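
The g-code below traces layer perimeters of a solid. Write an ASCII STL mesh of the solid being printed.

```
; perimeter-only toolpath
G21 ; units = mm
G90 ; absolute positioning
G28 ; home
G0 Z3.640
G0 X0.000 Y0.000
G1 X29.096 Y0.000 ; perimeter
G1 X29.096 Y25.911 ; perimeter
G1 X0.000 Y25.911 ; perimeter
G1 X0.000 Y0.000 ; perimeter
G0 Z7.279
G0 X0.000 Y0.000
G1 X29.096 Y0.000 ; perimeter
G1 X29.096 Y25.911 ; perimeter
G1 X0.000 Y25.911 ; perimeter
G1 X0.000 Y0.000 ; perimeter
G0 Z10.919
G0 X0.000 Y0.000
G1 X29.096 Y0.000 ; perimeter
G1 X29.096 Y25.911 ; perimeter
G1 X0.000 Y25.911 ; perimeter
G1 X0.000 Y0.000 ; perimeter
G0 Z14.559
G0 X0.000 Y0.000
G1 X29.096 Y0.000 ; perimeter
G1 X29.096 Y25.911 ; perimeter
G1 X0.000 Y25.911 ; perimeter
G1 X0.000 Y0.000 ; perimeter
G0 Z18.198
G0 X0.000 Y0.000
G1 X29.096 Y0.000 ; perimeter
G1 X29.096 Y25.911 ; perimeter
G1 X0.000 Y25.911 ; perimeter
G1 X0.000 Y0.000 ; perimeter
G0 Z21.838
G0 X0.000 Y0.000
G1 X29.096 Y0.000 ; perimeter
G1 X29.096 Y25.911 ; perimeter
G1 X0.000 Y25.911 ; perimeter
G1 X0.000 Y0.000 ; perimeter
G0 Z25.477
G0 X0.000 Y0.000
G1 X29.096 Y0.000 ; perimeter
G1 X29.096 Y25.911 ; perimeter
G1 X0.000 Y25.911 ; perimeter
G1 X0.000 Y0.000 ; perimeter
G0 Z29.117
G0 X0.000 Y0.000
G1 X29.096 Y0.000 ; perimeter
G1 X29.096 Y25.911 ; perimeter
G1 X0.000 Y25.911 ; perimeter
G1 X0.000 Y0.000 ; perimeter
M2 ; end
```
solid part
  facet normal 0.0000 0.0000 -1.0000
    outer loop
      vertex 29.096 25.911 0.000
      vertex 29.096 0.000 0.000
      vertex 0.000 0.000 0.000
    endloop
  endfacet
  facet normal 0.0000 0.0000 -1.0000
    outer loop
      vertex 0.000 25.911 0.000
      vertex 29.096 25.911 0.000
      vertex 0.000 0.000 0.000
    endloop
  endfacet
  facet normal 0.0000 0.0000 1.0000
    outer loop
      vertex 0.000 0.000 29.117
      vertex 29.096 0.000 29.117
      vertex 29.096 25.911 29.117
    endloop
  endfacet
  facet normal 0.0000 0.0000 1.0000
    outer loop
      vertex 0.000 0.000 29.117
      vertex 29.096 25.911 29.117
      vertex 0.000 25.911 29.117
    endloop
  endfacet
  facet normal 0.0000 -1.0000 0.0000
    outer loop
      vertex 0.000 0.000 0.000
      vertex 29.096 0.000 0.000
      vertex 29.096 0.000 29.117
    endloop
  endfacet
  facet normal 0.0000 -1.0000 0.0000
    outer loop
      vertex 0.000 0.000 0.000
      vertex 29.096 0.000 29.117
      vertex 0.000 0.000 29.117
    endloop
  endfacet
  facet normal 0.0000 1.0000 0.0000
    outer loop
      vertex 29.096 25.911 29.117
      vertex 29.096 25.911 0.000
      vertex 0.000 25.911 0.000
    endloop
  endfacet
  facet normal 0.0000 1.0000 0.0000
    outer loop
      vertex 0.000 25.911 29.117
      vertex 29.096 25.911 29.117
      vertex 0.000 25.911 0.000
    endloop
  endfacet
  facet normal -1.0000 0.0000 0.0000
    outer loop
      vertex 0.000 25.911 29.117
      vertex 0.000 25.911 0.000
      vertex 0.000 0.000 0.000
    endloop
  endfacet
  facet normal -1.0000 0.0000 0.0000
    outer loop
      vertex 0.000 0.000 29.117
      vertex 0.000 25.911 29.117
      vertex 0.000 0.000 0.000
    endloop
  endfacet
  facet normal 1.0000 0.0000 0.0000
    outer loop
      vertex 29.096 0.000 0.000
      vertex 29.096 25.911 0.000
      vertex 29.096 25.911 29.117
    endloop
  endfacet
  facet normal 1.0000 0.0000 0.0000
    outer loop
      vertex 29.096 0.000 0.000
      vertex 29.096 25.911 29.117
      vertex 29.096 0.000 29.117
    endloop
  endfacet
endsolid part

The G0 Z moves step by Δz≈3.640 mm. Every layer's G1 loop is the same polygon, so the solid is a straight extrusion of it from z=0 to z≈29.1. Closing with flat bottom and top caps and triangulating gives 12 facets — a rectangular box, roughly 29.1 × 25.9 mm footprint and 29.1 mm tall.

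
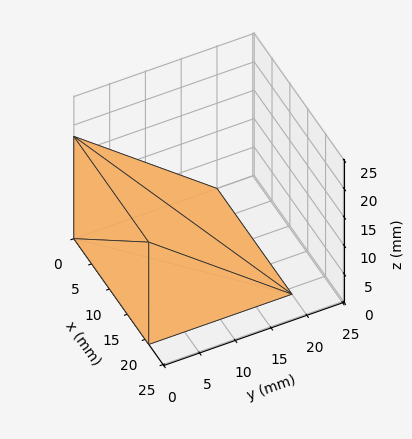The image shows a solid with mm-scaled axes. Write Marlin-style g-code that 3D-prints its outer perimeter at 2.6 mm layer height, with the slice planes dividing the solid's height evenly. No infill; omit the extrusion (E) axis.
Reading the render: the shape is a wedge (ramp): 21 × 20 mm base, rising to 18 mm along the y=0 edge and sloping linearly to z=0 at y=20 (dimensions read to the nearest mm from the axis ticks). For the g-code, the solid's height is divided into equal slices at the stated Δz and each level perimeter traced with G1 moves after a G0 lift.

; perimeter-only toolpath
G21 ; units = mm
G90 ; absolute positioning
G28 ; home
; layer 1
G0 Z2.6
G0 X0.0 Y0.0
G1 X21.0 Y0.0
G1 X21.0 Y17.1
G1 X0.0 Y17.1
G1 X0.0 Y0.0
; layer 2
G0 Z5.1
G0 X0.0 Y0.0
G1 X21.0 Y0.0
G1 X21.0 Y14.3
G1 X0.0 Y14.3
G1 X0.0 Y0.0
; layer 3
G0 Z7.7
G0 X0.0 Y0.0
G1 X21.0 Y0.0
G1 X21.0 Y11.4
G1 X0.0 Y11.4
G1 X0.0 Y0.0
; layer 4
G0 Z10.3
G0 X0.0 Y0.0
G1 X21.0 Y0.0
G1 X21.0 Y8.6
G1 X0.0 Y8.6
G1 X0.0 Y0.0
; layer 5
G0 Z12.9
G0 X0.0 Y0.0
G1 X21.0 Y0.0
G1 X21.0 Y5.7
G1 X0.0 Y5.7
G1 X0.0 Y0.0
; layer 6
G0 Z15.4
G0 X0.0 Y0.0
G1 X21.0 Y0.0
G1 X21.0 Y2.9
G1 X0.0 Y2.9
G1 X0.0 Y0.0
M2 ; end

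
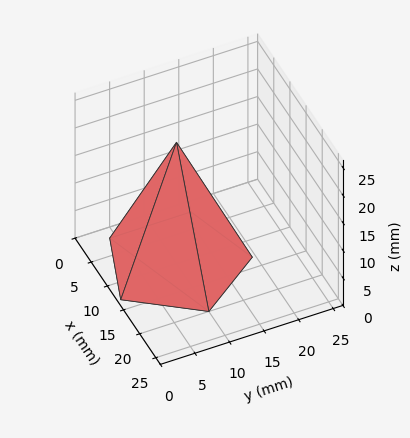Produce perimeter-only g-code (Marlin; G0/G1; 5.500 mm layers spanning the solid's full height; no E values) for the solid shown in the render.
Reading the render: the shape is a regular 5-sided pyramid, base circumscribed radius ≈ 10 mm, apex at z ≈ 22 mm (dimensions read to the nearest mm from the axis ticks). For the g-code, the solid's height is divided into equal slices at the stated Δz and each level perimeter traced with G1 moves after a G0 lift.

; perimeter-only toolpath
G21 ; units = mm
G90 ; absolute positioning
G28 ; home
; layer 1
G0 Z5.500
G0 X17.500 Y10.000
G1 X12.317 Y17.133
G1 X3.933 Y14.409
G1 X3.933 Y5.591
G1 X12.317 Y2.867
G1 X17.500 Y10.000
; layer 2
G0 Z11.000
G0 X15.000 Y10.000
G1 X11.545 Y14.755
G1 X5.955 Y12.939
G1 X5.955 Y7.061
G1 X11.545 Y5.245
G1 X15.000 Y10.000
; layer 3
G0 Z16.500
G0 X12.500 Y10.000
G1 X10.773 Y12.378
G1 X7.978 Y11.470
G1 X7.978 Y8.530
G1 X10.773 Y7.622
G1 X12.500 Y10.000
M2 ; end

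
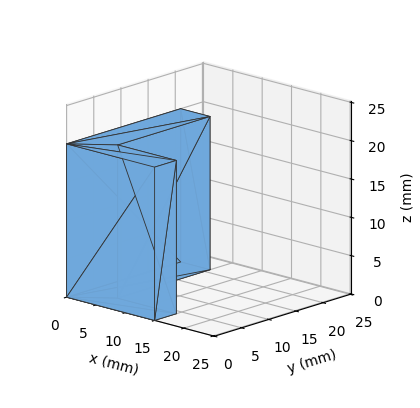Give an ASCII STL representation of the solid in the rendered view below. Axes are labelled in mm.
Reading the render: the shape is an L-shaped prism: outer 15 × 21 mm, arm thicknesses ≈ 4 mm (horizontal) and 5 mm (vertical), extruded 20 mm in z (dimensions read to the nearest mm from the axis ticks). For the STL, each face is triangulated and given an outward normal.

solid part
  facet normal 0.0000 0.0000 -1.0000
    outer loop
      vertex 15.000 4.000 0.000
      vertex 15.000 0.000 0.000
      vertex 0.000 0.000 0.000
    endloop
  endfacet
  facet normal 0.0000 0.0000 -1.0000
    outer loop
      vertex 5.000 4.000 0.000
      vertex 15.000 4.000 0.000
      vertex 0.000 0.000 0.000
    endloop
  endfacet
  facet normal 0.0000 0.0000 -1.0000
    outer loop
      vertex 5.000 21.000 0.000
      vertex 5.000 4.000 0.000
      vertex 0.000 0.000 0.000
    endloop
  endfacet
  facet normal 0.0000 0.0000 -1.0000
    outer loop
      vertex 0.000 21.000 0.000
      vertex 5.000 21.000 0.000
      vertex 0.000 0.000 0.000
    endloop
  endfacet
  facet normal 0.0000 0.0000 1.0000
    outer loop
      vertex 0.000 0.000 20.000
      vertex 15.000 0.000 20.000
      vertex 15.000 4.000 20.000
    endloop
  endfacet
  facet normal 0.0000 0.0000 1.0000
    outer loop
      vertex 0.000 0.000 20.000
      vertex 15.000 4.000 20.000
      vertex 5.000 4.000 20.000
    endloop
  endfacet
  facet normal 0.0000 0.0000 1.0000
    outer loop
      vertex 0.000 0.000 20.000
      vertex 5.000 4.000 20.000
      vertex 5.000 21.000 20.000
    endloop
  endfacet
  facet normal 0.0000 0.0000 1.0000
    outer loop
      vertex 0.000 0.000 20.000
      vertex 5.000 21.000 20.000
      vertex 0.000 21.000 20.000
    endloop
  endfacet
  facet normal 0.0000 -1.0000 0.0000
    outer loop
      vertex 0.000 0.000 0.000
      vertex 15.000 0.000 0.000
      vertex 15.000 0.000 20.000
    endloop
  endfacet
  facet normal 0.0000 -1.0000 0.0000
    outer loop
      vertex 0.000 0.000 0.000
      vertex 15.000 0.000 20.000
      vertex 0.000 0.000 20.000
    endloop
  endfacet
  facet normal 1.0000 0.0000 0.0000
    outer loop
      vertex 15.000 0.000 0.000
      vertex 15.000 4.000 0.000
      vertex 15.000 4.000 20.000
    endloop
  endfacet
  facet normal 1.0000 0.0000 0.0000
    outer loop
      vertex 15.000 0.000 0.000
      vertex 15.000 4.000 20.000
      vertex 15.000 0.000 20.000
    endloop
  endfacet
  facet normal 0.0000 1.0000 0.0000
    outer loop
      vertex 15.000 4.000 0.000
      vertex 5.000 4.000 0.000
      vertex 5.000 4.000 20.000
    endloop
  endfacet
  facet normal 0.0000 1.0000 0.0000
    outer loop
      vertex 15.000 4.000 0.000
      vertex 5.000 4.000 20.000
      vertex 15.000 4.000 20.000
    endloop
  endfacet
  facet normal 1.0000 0.0000 0.0000
    outer loop
      vertex 5.000 4.000 0.000
      vertex 5.000 21.000 0.000
      vertex 5.000 21.000 20.000
    endloop
  endfacet
  facet normal 1.0000 0.0000 0.0000
    outer loop
      vertex 5.000 4.000 0.000
      vertex 5.000 21.000 20.000
      vertex 5.000 4.000 20.000
    endloop
  endfacet
  facet normal 0.0000 1.0000 0.0000
    outer loop
      vertex 5.000 21.000 0.000
      vertex 0.000 21.000 0.000
      vertex 0.000 21.000 20.000
    endloop
  endfacet
  facet normal 0.0000 1.0000 0.0000
    outer loop
      vertex 5.000 21.000 0.000
      vertex 0.000 21.000 20.000
      vertex 5.000 21.000 20.000
    endloop
  endfacet
  facet normal -1.0000 0.0000 0.0000
    outer loop
      vertex 0.000 21.000 0.000
      vertex 0.000 0.000 0.000
      vertex 0.000 0.000 20.000
    endloop
  endfacet
  facet normal -1.0000 0.0000 0.0000
    outer loop
      vertex 0.000 21.000 0.000
      vertex 0.000 0.000 20.000
      vertex 0.000 21.000 20.000
    endloop
  endfacet
endsolid part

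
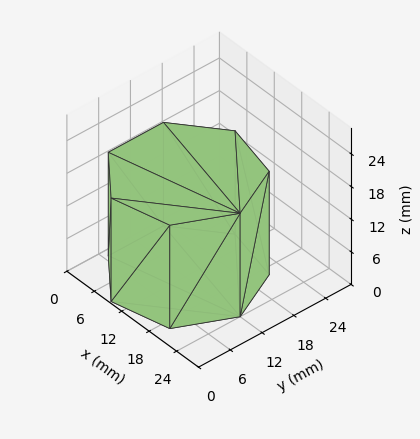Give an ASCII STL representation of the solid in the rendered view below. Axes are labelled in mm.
Reading the render: the shape is a regular 7-sided prism (a cylinder approximated with 7 flat sides), circumscribed radius ≈ 12 mm, height ≈ 19 mm (dimensions read to the nearest mm from the axis ticks). For the STL, each face is triangulated and given an outward normal.

solid part
  facet normal 0.0000 0.0000 -1.0000
    outer loop
      vertex 9.33 23.70 0.00
      vertex 19.48 21.38 0.00
      vertex 24.00 12.00 0.00
    endloop
  endfacet
  facet normal 0.0000 0.0000 -1.0000
    outer loop
      vertex 1.19 17.21 0.00
      vertex 9.33 23.70 0.00
      vertex 24.00 12.00 0.00
    endloop
  endfacet
  facet normal 0.0000 0.0000 -1.0000
    outer loop
      vertex 1.19 6.79 0.00
      vertex 1.19 17.21 0.00
      vertex 24.00 12.00 0.00
    endloop
  endfacet
  facet normal 0.0000 0.0000 -1.0000
    outer loop
      vertex 9.33 0.30 0.00
      vertex 1.19 6.79 0.00
      vertex 24.00 12.00 0.00
    endloop
  endfacet
  facet normal 0.0000 0.0000 -1.0000
    outer loop
      vertex 19.48 2.62 0.00
      vertex 9.33 0.30 0.00
      vertex 24.00 12.00 0.00
    endloop
  endfacet
  facet normal 0.0000 0.0000 1.0000
    outer loop
      vertex 24.00 12.00 19.00
      vertex 19.48 21.38 19.00
      vertex 9.33 23.70 19.00
    endloop
  endfacet
  facet normal 0.0000 0.0000 1.0000
    outer loop
      vertex 24.00 12.00 19.00
      vertex 9.33 23.70 19.00
      vertex 1.19 17.21 19.00
    endloop
  endfacet
  facet normal 0.0000 0.0000 1.0000
    outer loop
      vertex 24.00 12.00 19.00
      vertex 1.19 17.21 19.00
      vertex 1.19 6.79 19.00
    endloop
  endfacet
  facet normal 0.0000 0.0000 1.0000
    outer loop
      vertex 24.00 12.00 19.00
      vertex 1.19 6.79 19.00
      vertex 9.33 0.30 19.00
    endloop
  endfacet
  facet normal 0.0000 0.0000 1.0000
    outer loop
      vertex 24.00 12.00 19.00
      vertex 9.33 0.30 19.00
      vertex 19.48 2.62 19.00
    endloop
  endfacet
  facet normal 0.9009 0.4341 0.0000
    outer loop
      vertex 24.00 12.00 0.00
      vertex 19.48 21.38 0.00
      vertex 19.48 21.38 19.00
    endloop
  endfacet
  facet normal 0.9009 0.4341 0.0000
    outer loop
      vertex 24.00 12.00 0.00
      vertex 19.48 21.38 19.00
      vertex 24.00 12.00 19.00
    endloop
  endfacet
  facet normal 0.2228 0.9749 0.0000
    outer loop
      vertex 19.48 21.38 0.00
      vertex 9.33 23.70 0.00
      vertex 9.33 23.70 19.00
    endloop
  endfacet
  facet normal 0.2228 0.9749 0.0000
    outer loop
      vertex 19.48 21.38 0.00
      vertex 9.33 23.70 19.00
      vertex 19.48 21.38 19.00
    endloop
  endfacet
  facet normal -0.6234 0.7819 0.0000
    outer loop
      vertex 9.33 23.70 0.00
      vertex 1.19 17.21 0.00
      vertex 1.19 17.21 19.00
    endloop
  endfacet
  facet normal -0.6234 0.7819 0.0000
    outer loop
      vertex 9.33 23.70 0.00
      vertex 1.19 17.21 19.00
      vertex 9.33 23.70 19.00
    endloop
  endfacet
  facet normal -1.0000 0.0000 0.0000
    outer loop
      vertex 1.19 17.21 0.00
      vertex 1.19 6.79 0.00
      vertex 1.19 6.79 19.00
    endloop
  endfacet
  facet normal -1.0000 0.0000 0.0000
    outer loop
      vertex 1.19 17.21 0.00
      vertex 1.19 6.79 19.00
      vertex 1.19 17.21 19.00
    endloop
  endfacet
  facet normal -0.6234 -0.7819 0.0000
    outer loop
      vertex 1.19 6.79 0.00
      vertex 9.33 0.30 0.00
      vertex 9.33 0.30 19.00
    endloop
  endfacet
  facet normal -0.6234 -0.7819 0.0000
    outer loop
      vertex 1.19 6.79 0.00
      vertex 9.33 0.30 19.00
      vertex 1.19 6.79 19.00
    endloop
  endfacet
  facet normal 0.2228 -0.9749 0.0000
    outer loop
      vertex 9.33 0.30 0.00
      vertex 19.48 2.62 0.00
      vertex 19.48 2.62 19.00
    endloop
  endfacet
  facet normal 0.2228 -0.9749 0.0000
    outer loop
      vertex 9.33 0.30 0.00
      vertex 19.48 2.62 19.00
      vertex 9.33 0.30 19.00
    endloop
  endfacet
  facet normal 0.9009 -0.4341 0.0000
    outer loop
      vertex 19.48 2.62 0.00
      vertex 24.00 12.00 0.00
      vertex 24.00 12.00 19.00
    endloop
  endfacet
  facet normal 0.9009 -0.4341 0.0000
    outer loop
      vertex 19.48 2.62 0.00
      vertex 24.00 12.00 19.00
      vertex 19.48 2.62 19.00
    endloop
  endfacet
endsolid part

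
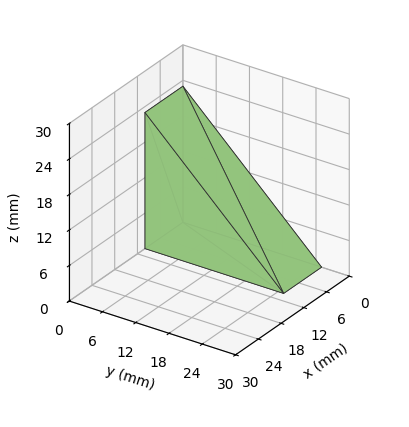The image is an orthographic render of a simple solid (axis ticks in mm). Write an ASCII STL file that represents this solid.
Reading the render: the shape is a wedge (ramp): 10 × 25 mm base, rising to 23 mm along the y=0 edge and sloping linearly to z=0 at y=25 (dimensions read to the nearest mm from the axis ticks). For the STL, each face is triangulated and given an outward normal.

solid part
  facet normal 0.0000 0.0000 -1.0000
    outer loop
      vertex 10.0 25.0 0.0
      vertex 10.0 0.0 0.0
      vertex 0.0 0.0 0.0
    endloop
  endfacet
  facet normal 0.0000 0.0000 -1.0000
    outer loop
      vertex 0.0 25.0 0.0
      vertex 10.0 25.0 0.0
      vertex 0.0 0.0 0.0
    endloop
  endfacet
  facet normal 0.0000 -1.0000 0.0000
    outer loop
      vertex 0.0 0.0 0.0
      vertex 10.0 0.0 0.0
      vertex 10.0 0.0 23.0
    endloop
  endfacet
  facet normal 0.0000 -1.0000 0.0000
    outer loop
      vertex 0.0 0.0 0.0
      vertex 10.0 0.0 23.0
      vertex 0.0 0.0 23.0
    endloop
  endfacet
  facet normal 0.0000 0.6771 0.7359
    outer loop
      vertex 0.0 0.0 23.0
      vertex 10.0 0.0 23.0
      vertex 10.0 25.0 0.0
    endloop
  endfacet
  facet normal 0.0000 0.6771 0.7359
    outer loop
      vertex 0.0 0.0 23.0
      vertex 10.0 25.0 0.0
      vertex 0.0 25.0 0.0
    endloop
  endfacet
  facet normal -1.0000 0.0000 0.0000
    outer loop
      vertex 0.0 0.0 23.0
      vertex 0.0 25.0 0.0
      vertex 0.0 0.0 0.0
    endloop
  endfacet
  facet normal 1.0000 0.0000 0.0000
    outer loop
      vertex 10.0 0.0 0.0
      vertex 10.0 25.0 0.0
      vertex 10.0 0.0 23.0
    endloop
  endfacet
endsolid part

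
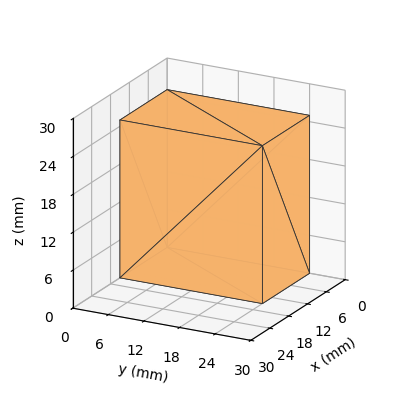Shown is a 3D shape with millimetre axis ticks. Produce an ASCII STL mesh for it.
Reading the render: the shape is a rectangular box, roughly 15 × 24 mm footprint and 25 mm tall (dimensions read to the nearest mm from the axis ticks). For the STL, each face is triangulated and given an outward normal.

solid part
  facet normal 0.0000 0.0000 -1.0000
    outer loop
      vertex 15.00 24.00 0.00
      vertex 15.00 0.00 0.00
      vertex 0.00 0.00 0.00
    endloop
  endfacet
  facet normal 0.0000 0.0000 -1.0000
    outer loop
      vertex 0.00 24.00 0.00
      vertex 15.00 24.00 0.00
      vertex 0.00 0.00 0.00
    endloop
  endfacet
  facet normal 0.0000 0.0000 1.0000
    outer loop
      vertex 0.00 0.00 25.00
      vertex 15.00 0.00 25.00
      vertex 15.00 24.00 25.00
    endloop
  endfacet
  facet normal 0.0000 0.0000 1.0000
    outer loop
      vertex 0.00 0.00 25.00
      vertex 15.00 24.00 25.00
      vertex 0.00 24.00 25.00
    endloop
  endfacet
  facet normal 0.0000 -1.0000 0.0000
    outer loop
      vertex 0.00 0.00 0.00
      vertex 15.00 0.00 0.00
      vertex 15.00 0.00 25.00
    endloop
  endfacet
  facet normal 0.0000 -1.0000 0.0000
    outer loop
      vertex 0.00 0.00 0.00
      vertex 15.00 0.00 25.00
      vertex 0.00 0.00 25.00
    endloop
  endfacet
  facet normal 0.0000 1.0000 0.0000
    outer loop
      vertex 15.00 24.00 25.00
      vertex 15.00 24.00 0.00
      vertex 0.00 24.00 0.00
    endloop
  endfacet
  facet normal 0.0000 1.0000 0.0000
    outer loop
      vertex 0.00 24.00 25.00
      vertex 15.00 24.00 25.00
      vertex 0.00 24.00 0.00
    endloop
  endfacet
  facet normal -1.0000 0.0000 0.0000
    outer loop
      vertex 0.00 24.00 25.00
      vertex 0.00 24.00 0.00
      vertex 0.00 0.00 0.00
    endloop
  endfacet
  facet normal -1.0000 0.0000 0.0000
    outer loop
      vertex 0.00 0.00 25.00
      vertex 0.00 24.00 25.00
      vertex 0.00 0.00 0.00
    endloop
  endfacet
  facet normal 1.0000 0.0000 0.0000
    outer loop
      vertex 15.00 0.00 0.00
      vertex 15.00 24.00 0.00
      vertex 15.00 24.00 25.00
    endloop
  endfacet
  facet normal 1.0000 0.0000 0.0000
    outer loop
      vertex 15.00 0.00 0.00
      vertex 15.00 24.00 25.00
      vertex 15.00 0.00 25.00
    endloop
  endfacet
endsolid part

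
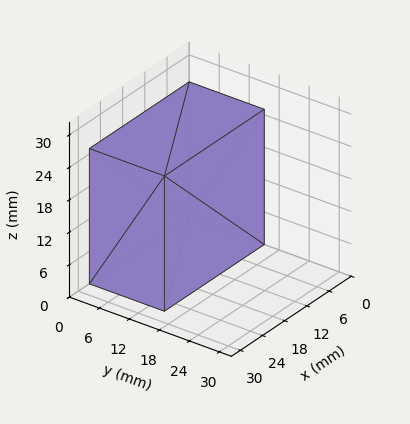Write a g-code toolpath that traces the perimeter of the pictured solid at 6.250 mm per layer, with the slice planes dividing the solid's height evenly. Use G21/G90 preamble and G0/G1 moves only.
Reading the render: the shape is a rectangular box, roughly 27 × 15 mm footprint and 25 mm tall (dimensions read to the nearest mm from the axis ticks). For the g-code, the solid's height is divided into equal slices at the stated Δz and each level perimeter traced with G1 moves after a G0 lift.

; perimeter-only toolpath
G21 ; units = mm
G90 ; absolute positioning
G28 ; home
; layer 1
G0 Z6.250
G0 X0.000 Y0.000
G1 X27.000 Y0.000
G1 X27.000 Y15.000
G1 X0.000 Y15.000
G1 X0.000 Y0.000
; layer 2
G0 Z12.500
G0 X0.000 Y0.000
G1 X27.000 Y0.000
G1 X27.000 Y15.000
G1 X0.000 Y15.000
G1 X0.000 Y0.000
; layer 3
G0 Z18.750
G0 X0.000 Y0.000
G1 X27.000 Y0.000
G1 X27.000 Y15.000
G1 X0.000 Y15.000
G1 X0.000 Y0.000
; layer 4
G0 Z25.000
G0 X0.000 Y0.000
G1 X27.000 Y0.000
G1 X27.000 Y15.000
G1 X0.000 Y15.000
G1 X0.000 Y0.000
M2 ; end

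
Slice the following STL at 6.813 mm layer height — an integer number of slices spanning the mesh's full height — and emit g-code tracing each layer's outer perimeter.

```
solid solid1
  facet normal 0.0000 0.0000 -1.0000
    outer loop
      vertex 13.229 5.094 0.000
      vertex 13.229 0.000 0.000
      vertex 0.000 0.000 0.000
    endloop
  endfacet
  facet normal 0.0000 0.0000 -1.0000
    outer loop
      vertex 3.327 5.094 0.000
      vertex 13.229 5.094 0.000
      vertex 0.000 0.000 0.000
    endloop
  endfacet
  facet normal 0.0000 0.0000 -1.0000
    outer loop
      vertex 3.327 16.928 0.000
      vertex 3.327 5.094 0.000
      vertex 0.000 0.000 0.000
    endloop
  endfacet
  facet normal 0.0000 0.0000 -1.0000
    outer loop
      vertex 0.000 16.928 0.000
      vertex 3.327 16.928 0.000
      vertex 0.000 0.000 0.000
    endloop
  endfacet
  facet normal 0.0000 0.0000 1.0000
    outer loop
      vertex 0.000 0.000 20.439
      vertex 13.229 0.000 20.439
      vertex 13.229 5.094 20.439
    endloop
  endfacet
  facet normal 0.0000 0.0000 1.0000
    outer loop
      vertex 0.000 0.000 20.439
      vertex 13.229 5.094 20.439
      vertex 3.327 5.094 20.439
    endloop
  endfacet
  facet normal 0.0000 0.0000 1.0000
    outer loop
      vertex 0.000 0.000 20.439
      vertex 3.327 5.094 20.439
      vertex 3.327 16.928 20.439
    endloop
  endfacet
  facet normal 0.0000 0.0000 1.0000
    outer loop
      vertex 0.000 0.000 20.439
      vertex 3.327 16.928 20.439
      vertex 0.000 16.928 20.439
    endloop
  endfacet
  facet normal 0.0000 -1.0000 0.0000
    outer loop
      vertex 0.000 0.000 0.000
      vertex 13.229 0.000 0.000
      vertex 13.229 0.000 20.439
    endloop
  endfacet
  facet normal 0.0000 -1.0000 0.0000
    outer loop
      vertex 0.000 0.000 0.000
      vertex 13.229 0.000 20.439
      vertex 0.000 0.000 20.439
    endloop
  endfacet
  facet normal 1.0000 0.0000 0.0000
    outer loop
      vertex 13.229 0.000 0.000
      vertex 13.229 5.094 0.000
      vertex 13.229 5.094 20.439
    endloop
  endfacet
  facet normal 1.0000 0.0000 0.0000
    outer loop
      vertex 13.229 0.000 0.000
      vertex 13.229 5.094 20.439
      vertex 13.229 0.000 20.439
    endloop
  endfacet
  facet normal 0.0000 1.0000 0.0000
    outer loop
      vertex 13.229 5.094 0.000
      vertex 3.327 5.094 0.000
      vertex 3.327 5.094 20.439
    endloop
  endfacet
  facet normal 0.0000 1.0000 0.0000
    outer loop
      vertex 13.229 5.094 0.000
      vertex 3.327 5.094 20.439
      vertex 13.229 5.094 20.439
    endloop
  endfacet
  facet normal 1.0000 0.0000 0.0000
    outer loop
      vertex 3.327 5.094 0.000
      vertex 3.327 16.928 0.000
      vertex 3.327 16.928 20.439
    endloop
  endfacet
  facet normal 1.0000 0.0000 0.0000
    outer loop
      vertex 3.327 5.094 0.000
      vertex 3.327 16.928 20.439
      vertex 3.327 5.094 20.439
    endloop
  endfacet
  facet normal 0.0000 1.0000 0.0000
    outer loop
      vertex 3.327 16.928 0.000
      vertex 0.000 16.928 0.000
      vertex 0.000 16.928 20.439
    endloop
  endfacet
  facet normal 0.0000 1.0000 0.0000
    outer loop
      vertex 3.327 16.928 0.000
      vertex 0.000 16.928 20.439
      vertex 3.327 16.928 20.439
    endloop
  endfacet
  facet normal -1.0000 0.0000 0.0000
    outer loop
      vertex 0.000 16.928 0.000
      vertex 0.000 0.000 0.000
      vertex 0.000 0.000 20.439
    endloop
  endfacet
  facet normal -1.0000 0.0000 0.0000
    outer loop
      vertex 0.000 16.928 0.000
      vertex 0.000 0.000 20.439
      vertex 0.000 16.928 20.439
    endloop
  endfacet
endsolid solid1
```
; perimeter-only toolpath
G21 ; units = mm
G90 ; absolute positioning
G28 ; home
; layer 1
G0 Z6.813
G0 X0.000 Y0.000
G1 X13.229 Y0.000
G1 X13.229 Y5.094
G1 X3.327 Y5.094
G1 X3.327 Y16.928
G1 X0.000 Y16.928
G1 X0.000 Y0.000
; layer 2
G0 Z13.626
G0 X0.000 Y0.000
G1 X13.229 Y0.000
G1 X13.229 Y5.094
G1 X3.327 Y5.094
G1 X3.327 Y16.928
G1 X0.000 Y16.928
G1 X0.000 Y0.000
; layer 3
G0 Z20.439
G0 X0.000 Y0.000
G1 X13.229 Y0.000
G1 X13.229 Y5.094
G1 X3.327 Y5.094
G1 X3.327 Y16.928
G1 X0.000 Y16.928
G1 X0.000 Y0.000
M2 ; end

The solid is an L-shaped prism: outer 13.2 × 16.9 mm, arm thicknesses ≈ 5.09 mm (horizontal) and 3.33 mm (vertical), extruded 20.4 mm in z. Slicing at Δz = 6.813 mm — 3 equal slices spanning the solid's height, so layer i sits at z = i·h/3 — gives 3 non-empty perimeters. Each is a 6-segment closed polygon; G0 lifts to the layer z and rapids to the start vertex, then G1 traces the edges.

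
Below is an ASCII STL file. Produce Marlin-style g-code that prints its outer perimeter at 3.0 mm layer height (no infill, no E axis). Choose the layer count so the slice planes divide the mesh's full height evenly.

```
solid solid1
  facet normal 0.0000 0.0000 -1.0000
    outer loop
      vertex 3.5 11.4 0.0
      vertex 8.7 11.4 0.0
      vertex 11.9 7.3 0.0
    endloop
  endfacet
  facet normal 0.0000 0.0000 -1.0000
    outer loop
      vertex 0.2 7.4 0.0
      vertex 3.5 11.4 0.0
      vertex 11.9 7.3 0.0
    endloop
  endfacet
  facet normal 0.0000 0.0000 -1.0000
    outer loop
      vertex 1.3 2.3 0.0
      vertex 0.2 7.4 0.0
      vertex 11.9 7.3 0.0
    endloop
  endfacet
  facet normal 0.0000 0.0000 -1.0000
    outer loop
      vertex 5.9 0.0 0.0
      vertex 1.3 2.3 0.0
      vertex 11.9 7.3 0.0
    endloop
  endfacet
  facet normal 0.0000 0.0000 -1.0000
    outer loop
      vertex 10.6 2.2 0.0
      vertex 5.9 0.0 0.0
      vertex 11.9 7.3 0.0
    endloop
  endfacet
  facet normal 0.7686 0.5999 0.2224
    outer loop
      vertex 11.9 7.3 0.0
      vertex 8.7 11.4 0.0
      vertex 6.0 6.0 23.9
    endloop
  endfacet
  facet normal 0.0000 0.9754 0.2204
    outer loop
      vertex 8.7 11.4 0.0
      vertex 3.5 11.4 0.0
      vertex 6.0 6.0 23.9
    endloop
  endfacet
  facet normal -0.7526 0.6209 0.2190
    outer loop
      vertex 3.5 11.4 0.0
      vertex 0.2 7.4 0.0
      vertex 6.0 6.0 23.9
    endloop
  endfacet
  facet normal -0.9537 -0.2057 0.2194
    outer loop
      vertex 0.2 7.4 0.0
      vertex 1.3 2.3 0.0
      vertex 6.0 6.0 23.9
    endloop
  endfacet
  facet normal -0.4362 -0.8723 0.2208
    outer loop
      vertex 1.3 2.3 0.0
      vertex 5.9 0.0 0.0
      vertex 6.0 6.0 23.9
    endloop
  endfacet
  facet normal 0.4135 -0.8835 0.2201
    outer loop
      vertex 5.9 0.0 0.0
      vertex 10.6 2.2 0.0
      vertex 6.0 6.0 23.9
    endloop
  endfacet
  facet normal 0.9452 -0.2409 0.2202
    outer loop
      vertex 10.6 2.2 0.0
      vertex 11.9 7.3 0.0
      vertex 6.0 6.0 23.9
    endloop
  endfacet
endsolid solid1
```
; perimeter-only toolpath
G21 ; units = mm
G90 ; absolute positioning
G28 ; home
; layer 1
G0 Z3.0
G0 X11.2 Y7.1
G1 X8.4 Y10.7
G1 X3.8 Y10.7
G1 X0.9 Y7.2
G1 X1.9 Y2.8
G1 X5.9 Y0.8
G1 X10.0 Y2.7
G1 X11.2 Y7.1
; layer 2
G0 Z6.0
G0 X10.4 Y7.0
G1 X8.0 Y10.1
G1 X4.1 Y10.1
G1 X1.6 Y7.1
G1 X2.5 Y3.2
G1 X5.9 Y1.5
G1 X9.4 Y3.2
G1 X10.4 Y7.0
; layer 3
G0 Z9.0
G0 X9.7 Y6.8
G1 X7.7 Y9.4
G1 X4.4 Y9.4
G1 X2.4 Y6.9
G1 X3.1 Y3.7
G1 X5.9 Y2.2
G1 X8.9 Y3.6
G1 X9.7 Y6.8
; layer 4
G0 Z11.9
G0 X8.9 Y6.7
G1 X7.3 Y8.7
G1 X4.8 Y8.7
G1 X3.1 Y6.7
G1 X3.6 Y4.2
G1 X6.0 Y3.0
G1 X8.3 Y4.1
G1 X8.9 Y6.7
; layer 5
G0 Z14.9
G0 X8.2 Y6.5
G1 X7.0 Y8.0
G1 X5.1 Y8.0
G1 X3.8 Y6.5
G1 X4.2 Y4.6
G1 X6.0 Y3.8
G1 X7.7 Y4.6
G1 X8.2 Y6.5
; layer 6
G0 Z17.9
G0 X7.5 Y6.3
G1 X6.7 Y7.4
G1 X5.4 Y7.4
G1 X4.5 Y6.3
G1 X4.8 Y5.1
G1 X6.0 Y4.5
G1 X7.2 Y5.0
G1 X7.5 Y6.3
; layer 7
G0 Z20.9
G0 X6.7 Y6.2
G1 X6.3 Y6.7
G1 X5.7 Y6.7
G1 X5.3 Y6.2
G1 X5.4 Y5.5
G1 X6.0 Y5.2
G1 X6.6 Y5.5
G1 X6.7 Y6.2
M2 ; end

The solid is a regular 7-sided pyramid, base circumscribed radius ≈ 6 mm, apex at z ≈ 23.9 mm. Slicing at Δz = 3.0 mm — 8 equal slices spanning the solid's height, so layer i sits at z = i·h/8 — gives 7 non-empty perimeters. Each is a 7-segment closed polygon; G0 lifts to the layer z and rapids to the start vertex, then G1 traces the edges. The cross-section shrinks linearly with z (the slice at the apex is degenerate and omitted).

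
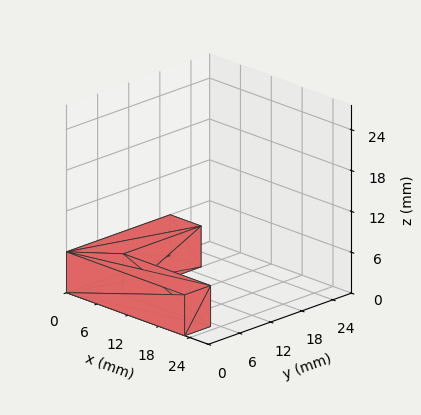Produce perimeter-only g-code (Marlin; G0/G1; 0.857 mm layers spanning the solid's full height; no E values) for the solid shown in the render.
Reading the render: the shape is an L-shaped prism: outer 23 × 20 mm, arm thicknesses ≈ 5 mm (horizontal) and 6 mm (vertical), extruded 6 mm in z (dimensions read to the nearest mm from the axis ticks). For the g-code, the solid's height is divided into equal slices at the stated Δz and each level perimeter traced with G1 moves after a G0 lift.

; perimeter-only toolpath
G21 ; units = mm
G90 ; absolute positioning
G28 ; home
; layer 1
G0 Z0.857
G0 X0.000 Y0.000
G1 X23.000 Y0.000
G1 X23.000 Y5.000
G1 X6.000 Y5.000
G1 X6.000 Y20.000
G1 X0.000 Y20.000
G1 X0.000 Y0.000
; layer 2
G0 Z1.714
G0 X0.000 Y0.000
G1 X23.000 Y0.000
G1 X23.000 Y5.000
G1 X6.000 Y5.000
G1 X6.000 Y20.000
G1 X0.000 Y20.000
G1 X0.000 Y0.000
; layer 3
G0 Z2.571
G0 X0.000 Y0.000
G1 X23.000 Y0.000
G1 X23.000 Y5.000
G1 X6.000 Y5.000
G1 X6.000 Y20.000
G1 X0.000 Y20.000
G1 X0.000 Y0.000
; layer 4
G0 Z3.429
G0 X0.000 Y0.000
G1 X23.000 Y0.000
G1 X23.000 Y5.000
G1 X6.000 Y5.000
G1 X6.000 Y20.000
G1 X0.000 Y20.000
G1 X0.000 Y0.000
; layer 5
G0 Z4.286
G0 X0.000 Y0.000
G1 X23.000 Y0.000
G1 X23.000 Y5.000
G1 X6.000 Y5.000
G1 X6.000 Y20.000
G1 X0.000 Y20.000
G1 X0.000 Y0.000
; layer 6
G0 Z5.143
G0 X0.000 Y0.000
G1 X23.000 Y0.000
G1 X23.000 Y5.000
G1 X6.000 Y5.000
G1 X6.000 Y20.000
G1 X0.000 Y20.000
G1 X0.000 Y0.000
; layer 7
G0 Z6.000
G0 X0.000 Y0.000
G1 X23.000 Y0.000
G1 X23.000 Y5.000
G1 X6.000 Y5.000
G1 X6.000 Y20.000
G1 X0.000 Y20.000
G1 X0.000 Y0.000
M2 ; end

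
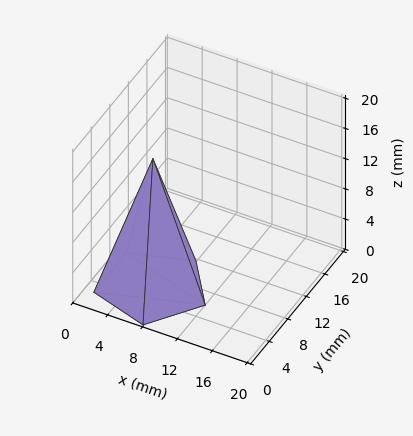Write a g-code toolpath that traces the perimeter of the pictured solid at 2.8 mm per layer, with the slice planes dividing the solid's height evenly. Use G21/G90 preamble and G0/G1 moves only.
Reading the render: the shape is a regular 5-sided pyramid, base circumscribed radius ≈ 6 mm, apex at z ≈ 17 mm (dimensions read to the nearest mm from the axis ticks). For the g-code, the solid's height is divided into equal slices at the stated Δz and each level perimeter traced with G1 moves after a G0 lift.

; perimeter-only toolpath
G21 ; units = mm
G90 ; absolute positioning
G28 ; home
; layer 1
G0 Z2.8
G0 X11.0 Y6.0
G1 X7.6 Y10.7
G1 X1.9 Y8.9
G1 X1.9 Y3.1
G1 X7.6 Y1.3
G1 X11.0 Y6.0
; layer 2
G0 Z5.7
G0 X10.0 Y6.0
G1 X7.3 Y9.8
G1 X2.7 Y8.3
G1 X2.7 Y3.7
G1 X7.3 Y2.2
G1 X10.0 Y6.0
; layer 3
G0 Z8.5
G0 X9.0 Y6.0
G1 X7.0 Y8.8
G1 X3.5 Y7.8
G1 X3.5 Y4.2
G1 X7.0 Y3.1
G1 X9.0 Y6.0
; layer 4
G0 Z11.3
G0 X8.0 Y6.0
G1 X6.6 Y7.9
G1 X4.4 Y7.2
G1 X4.4 Y4.8
G1 X6.6 Y4.1
G1 X8.0 Y6.0
; layer 5
G0 Z14.2
G0 X7.0 Y6.0
G1 X6.3 Y6.9
G1 X5.2 Y6.6
G1 X5.2 Y5.4
G1 X6.3 Y5.0
G1 X7.0 Y6.0
M2 ; end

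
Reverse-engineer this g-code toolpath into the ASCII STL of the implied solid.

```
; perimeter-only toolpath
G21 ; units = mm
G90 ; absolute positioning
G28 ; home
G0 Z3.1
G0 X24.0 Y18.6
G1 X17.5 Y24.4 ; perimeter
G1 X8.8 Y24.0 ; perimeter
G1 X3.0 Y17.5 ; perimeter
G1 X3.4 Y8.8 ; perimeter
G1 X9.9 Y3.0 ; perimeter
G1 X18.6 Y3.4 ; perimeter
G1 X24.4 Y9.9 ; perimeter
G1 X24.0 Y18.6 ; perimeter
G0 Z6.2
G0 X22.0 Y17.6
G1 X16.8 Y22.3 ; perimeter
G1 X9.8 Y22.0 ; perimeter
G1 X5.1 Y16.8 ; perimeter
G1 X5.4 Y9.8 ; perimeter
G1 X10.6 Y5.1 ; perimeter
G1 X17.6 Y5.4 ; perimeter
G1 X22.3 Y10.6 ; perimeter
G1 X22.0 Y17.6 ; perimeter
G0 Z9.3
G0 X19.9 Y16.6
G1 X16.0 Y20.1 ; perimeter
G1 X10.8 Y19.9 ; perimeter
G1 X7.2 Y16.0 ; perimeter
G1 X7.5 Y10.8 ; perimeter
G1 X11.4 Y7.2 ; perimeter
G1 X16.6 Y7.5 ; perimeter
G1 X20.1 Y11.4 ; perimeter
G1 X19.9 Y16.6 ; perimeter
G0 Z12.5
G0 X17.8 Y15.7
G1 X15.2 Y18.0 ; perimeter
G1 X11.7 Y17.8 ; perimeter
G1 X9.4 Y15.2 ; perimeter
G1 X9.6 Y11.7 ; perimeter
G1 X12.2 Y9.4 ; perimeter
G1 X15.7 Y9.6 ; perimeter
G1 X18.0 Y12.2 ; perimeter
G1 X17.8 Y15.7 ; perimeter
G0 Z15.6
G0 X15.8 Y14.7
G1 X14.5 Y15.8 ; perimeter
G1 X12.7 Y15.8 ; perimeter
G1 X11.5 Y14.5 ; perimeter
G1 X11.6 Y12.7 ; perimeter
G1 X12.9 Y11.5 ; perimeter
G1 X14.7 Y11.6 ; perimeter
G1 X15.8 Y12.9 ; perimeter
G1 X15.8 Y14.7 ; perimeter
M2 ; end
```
solid part
  facet normal 0.0000 0.0000 -1.0000
    outer loop
      vertex 7.8 26.1 0.0
      vertex 18.3 26.6 0.0
      vertex 26.1 19.6 0.0
    endloop
  endfacet
  facet normal 0.0000 0.0000 -1.0000
    outer loop
      vertex 0.8 18.3 0.0
      vertex 7.8 26.1 0.0
      vertex 26.1 19.6 0.0
    endloop
  endfacet
  facet normal 0.0000 0.0000 -1.0000
    outer loop
      vertex 1.3 7.8 0.0
      vertex 0.8 18.3 0.0
      vertex 26.1 19.6 0.0
    endloop
  endfacet
  facet normal 0.0000 0.0000 -1.0000
    outer loop
      vertex 9.1 0.8 0.0
      vertex 1.3 7.8 0.0
      vertex 26.1 19.6 0.0
    endloop
  endfacet
  facet normal 0.0000 0.0000 -1.0000
    outer loop
      vertex 19.6 1.3 0.0
      vertex 9.1 0.8 0.0
      vertex 26.1 19.6 0.0
    endloop
  endfacet
  facet normal 0.0000 0.0000 -1.0000
    outer loop
      vertex 26.6 9.1 0.0
      vertex 19.6 1.3 0.0
      vertex 26.1 19.6 0.0
    endloop
  endfacet
  facet normal 0.5529 0.6161 0.5610
    outer loop
      vertex 26.1 19.6 0.0
      vertex 18.3 26.6 0.0
      vertex 13.7 13.7 18.7
    endloop
  endfacet
  facet normal -0.0394 0.8270 0.5608
    outer loop
      vertex 18.3 26.6 0.0
      vertex 7.8 26.1 0.0
      vertex 13.7 13.7 18.7
    endloop
  endfacet
  facet normal -0.6161 0.5529 0.5610
    outer loop
      vertex 7.8 26.1 0.0
      vertex 0.8 18.3 0.0
      vertex 13.7 13.7 18.7
    endloop
  endfacet
  facet normal -0.8270 -0.0394 0.5608
    outer loop
      vertex 0.8 18.3 0.0
      vertex 1.3 7.8 0.0
      vertex 13.7 13.7 18.7
    endloop
  endfacet
  facet normal -0.5529 -0.6161 0.5610
    outer loop
      vertex 1.3 7.8 0.0
      vertex 9.1 0.8 0.0
      vertex 13.7 13.7 18.7
    endloop
  endfacet
  facet normal 0.0394 -0.8270 0.5608
    outer loop
      vertex 9.1 0.8 0.0
      vertex 19.6 1.3 0.0
      vertex 13.7 13.7 18.7
    endloop
  endfacet
  facet normal 0.6161 -0.5529 0.5610
    outer loop
      vertex 19.6 1.3 0.0
      vertex 26.6 9.1 0.0
      vertex 13.7 13.7 18.7
    endloop
  endfacet
  facet normal 0.8270 0.0394 0.5608
    outer loop
      vertex 26.6 9.1 0.0
      vertex 26.1 19.6 0.0
      vertex 13.7 13.7 18.7
    endloop
  endfacet
endsolid part

The G0 Z moves step by Δz≈3.1 mm. The G1 loops shrink linearly with z, so the solid tapers from its base footprint up to z≈18.7. Closing with a flat bottom cap and the tapered top and triangulating gives 14 facets — a regular 8-sided pyramid, base circumscribed radius ≈ 13.7 mm, apex at z ≈ 18.7 mm.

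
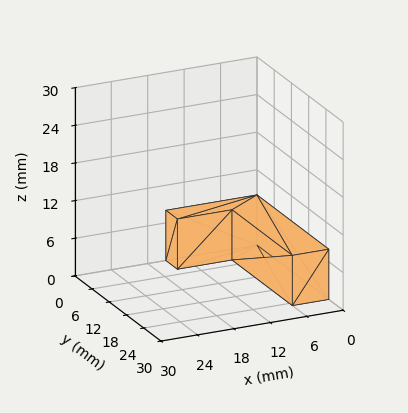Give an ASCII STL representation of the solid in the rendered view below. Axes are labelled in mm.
Reading the render: the shape is an L-shaped prism: outer 15 × 25 mm, arm thicknesses ≈ 4 mm (horizontal) and 6 mm (vertical), extruded 8 mm in z (dimensions read to the nearest mm from the axis ticks). For the STL, each face is triangulated and given an outward normal.

solid part
  facet normal 0.0000 0.0000 -1.0000
    outer loop
      vertex 15.0 4.0 0.0
      vertex 15.0 0.0 0.0
      vertex 0.0 0.0 0.0
    endloop
  endfacet
  facet normal 0.0000 0.0000 -1.0000
    outer loop
      vertex 6.0 4.0 0.0
      vertex 15.0 4.0 0.0
      vertex 0.0 0.0 0.0
    endloop
  endfacet
  facet normal 0.0000 0.0000 -1.0000
    outer loop
      vertex 6.0 25.0 0.0
      vertex 6.0 4.0 0.0
      vertex 0.0 0.0 0.0
    endloop
  endfacet
  facet normal 0.0000 0.0000 -1.0000
    outer loop
      vertex 0.0 25.0 0.0
      vertex 6.0 25.0 0.0
      vertex 0.0 0.0 0.0
    endloop
  endfacet
  facet normal 0.0000 0.0000 1.0000
    outer loop
      vertex 0.0 0.0 8.0
      vertex 15.0 0.0 8.0
      vertex 15.0 4.0 8.0
    endloop
  endfacet
  facet normal 0.0000 0.0000 1.0000
    outer loop
      vertex 0.0 0.0 8.0
      vertex 15.0 4.0 8.0
      vertex 6.0 4.0 8.0
    endloop
  endfacet
  facet normal 0.0000 0.0000 1.0000
    outer loop
      vertex 0.0 0.0 8.0
      vertex 6.0 4.0 8.0
      vertex 6.0 25.0 8.0
    endloop
  endfacet
  facet normal 0.0000 0.0000 1.0000
    outer loop
      vertex 0.0 0.0 8.0
      vertex 6.0 25.0 8.0
      vertex 0.0 25.0 8.0
    endloop
  endfacet
  facet normal 0.0000 -1.0000 0.0000
    outer loop
      vertex 0.0 0.0 0.0
      vertex 15.0 0.0 0.0
      vertex 15.0 0.0 8.0
    endloop
  endfacet
  facet normal 0.0000 -1.0000 0.0000
    outer loop
      vertex 0.0 0.0 0.0
      vertex 15.0 0.0 8.0
      vertex 0.0 0.0 8.0
    endloop
  endfacet
  facet normal 1.0000 0.0000 0.0000
    outer loop
      vertex 15.0 0.0 0.0
      vertex 15.0 4.0 0.0
      vertex 15.0 4.0 8.0
    endloop
  endfacet
  facet normal 1.0000 0.0000 0.0000
    outer loop
      vertex 15.0 0.0 0.0
      vertex 15.0 4.0 8.0
      vertex 15.0 0.0 8.0
    endloop
  endfacet
  facet normal 0.0000 1.0000 0.0000
    outer loop
      vertex 15.0 4.0 0.0
      vertex 6.0 4.0 0.0
      vertex 6.0 4.0 8.0
    endloop
  endfacet
  facet normal 0.0000 1.0000 0.0000
    outer loop
      vertex 15.0 4.0 0.0
      vertex 6.0 4.0 8.0
      vertex 15.0 4.0 8.0
    endloop
  endfacet
  facet normal 1.0000 0.0000 0.0000
    outer loop
      vertex 6.0 4.0 0.0
      vertex 6.0 25.0 0.0
      vertex 6.0 25.0 8.0
    endloop
  endfacet
  facet normal 1.0000 0.0000 0.0000
    outer loop
      vertex 6.0 4.0 0.0
      vertex 6.0 25.0 8.0
      vertex 6.0 4.0 8.0
    endloop
  endfacet
  facet normal 0.0000 1.0000 0.0000
    outer loop
      vertex 6.0 25.0 0.0
      vertex 0.0 25.0 0.0
      vertex 0.0 25.0 8.0
    endloop
  endfacet
  facet normal 0.0000 1.0000 0.0000
    outer loop
      vertex 6.0 25.0 0.0
      vertex 0.0 25.0 8.0
      vertex 6.0 25.0 8.0
    endloop
  endfacet
  facet normal -1.0000 0.0000 0.0000
    outer loop
      vertex 0.0 25.0 0.0
      vertex 0.0 0.0 0.0
      vertex 0.0 0.0 8.0
    endloop
  endfacet
  facet normal -1.0000 0.0000 0.0000
    outer loop
      vertex 0.0 25.0 0.0
      vertex 0.0 0.0 8.0
      vertex 0.0 25.0 8.0
    endloop
  endfacet
endsolid part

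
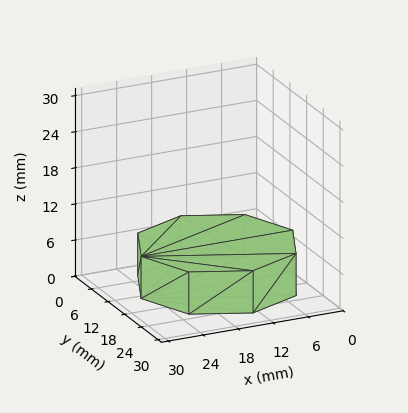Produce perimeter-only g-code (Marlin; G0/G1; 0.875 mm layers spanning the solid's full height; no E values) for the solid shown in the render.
Reading the render: the shape is a regular 8-sided prism (a cylinder approximated with 8 flat sides), circumscribed radius ≈ 13 mm, height ≈ 7 mm (dimensions read to the nearest mm from the axis ticks). For the g-code, the solid's height is divided into equal slices at the stated Δz and each level perimeter traced with G1 moves after a G0 lift.

; perimeter-only toolpath
G21 ; units = mm
G90 ; absolute positioning
G28 ; home
; layer 1
G0 Z0.875
G0 X26.000 Y13.000
G1 X22.192 Y22.192
G1 X13.000 Y26.000
G1 X3.808 Y22.192
G1 X0.000 Y13.000
G1 X3.808 Y3.808
G1 X13.000 Y0.000
G1 X22.192 Y3.808
G1 X26.000 Y13.000
; layer 2
G0 Z1.750
G0 X26.000 Y13.000
G1 X22.192 Y22.192
G1 X13.000 Y26.000
G1 X3.808 Y22.192
G1 X0.000 Y13.000
G1 X3.808 Y3.808
G1 X13.000 Y0.000
G1 X22.192 Y3.808
G1 X26.000 Y13.000
; layer 3
G0 Z2.625
G0 X26.000 Y13.000
G1 X22.192 Y22.192
G1 X13.000 Y26.000
G1 X3.808 Y22.192
G1 X0.000 Y13.000
G1 X3.808 Y3.808
G1 X13.000 Y0.000
G1 X22.192 Y3.808
G1 X26.000 Y13.000
; layer 4
G0 Z3.500
G0 X26.000 Y13.000
G1 X22.192 Y22.192
G1 X13.000 Y26.000
G1 X3.808 Y22.192
G1 X0.000 Y13.000
G1 X3.808 Y3.808
G1 X13.000 Y0.000
G1 X22.192 Y3.808
G1 X26.000 Y13.000
; layer 5
G0 Z4.375
G0 X26.000 Y13.000
G1 X22.192 Y22.192
G1 X13.000 Y26.000
G1 X3.808 Y22.192
G1 X0.000 Y13.000
G1 X3.808 Y3.808
G1 X13.000 Y0.000
G1 X22.192 Y3.808
G1 X26.000 Y13.000
; layer 6
G0 Z5.250
G0 X26.000 Y13.000
G1 X22.192 Y22.192
G1 X13.000 Y26.000
G1 X3.808 Y22.192
G1 X0.000 Y13.000
G1 X3.808 Y3.808
G1 X13.000 Y0.000
G1 X22.192 Y3.808
G1 X26.000 Y13.000
; layer 7
G0 Z6.125
G0 X26.000 Y13.000
G1 X22.192 Y22.192
G1 X13.000 Y26.000
G1 X3.808 Y22.192
G1 X0.000 Y13.000
G1 X3.808 Y3.808
G1 X13.000 Y0.000
G1 X22.192 Y3.808
G1 X26.000 Y13.000
; layer 8
G0 Z7.000
G0 X26.000 Y13.000
G1 X22.192 Y22.192
G1 X13.000 Y26.000
G1 X3.808 Y22.192
G1 X0.000 Y13.000
G1 X3.808 Y3.808
G1 X13.000 Y0.000
G1 X22.192 Y3.808
G1 X26.000 Y13.000
M2 ; end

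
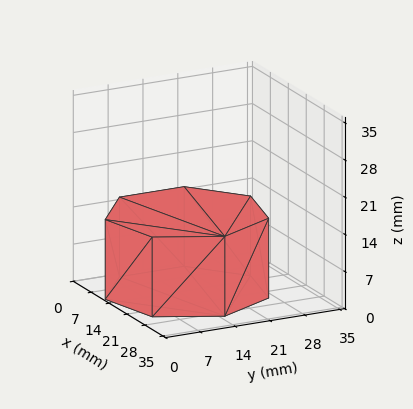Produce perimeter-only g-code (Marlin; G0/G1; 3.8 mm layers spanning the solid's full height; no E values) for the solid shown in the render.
Reading the render: the shape is a regular 7-sided prism (a cylinder approximated with 7 flat sides), circumscribed radius ≈ 15 mm, height ≈ 15 mm (dimensions read to the nearest mm from the axis ticks). For the g-code, the solid's height is divided into equal slices at the stated Δz and each level perimeter traced with G1 moves after a G0 lift.

; perimeter-only toolpath
G21 ; units = mm
G90 ; absolute positioning
G28 ; home
; layer 1
G0 Z3.8
G0 X30.0 Y15.0
G1 X24.4 Y26.7
G1 X11.7 Y29.6
G1 X1.5 Y21.5
G1 X1.5 Y8.5
G1 X11.7 Y0.4
G1 X24.4 Y3.3
G1 X30.0 Y15.0
; layer 2
G0 Z7.5
G0 X30.0 Y15.0
G1 X24.4 Y26.7
G1 X11.7 Y29.6
G1 X1.5 Y21.5
G1 X1.5 Y8.5
G1 X11.7 Y0.4
G1 X24.4 Y3.3
G1 X30.0 Y15.0
; layer 3
G0 Z11.2
G0 X30.0 Y15.0
G1 X24.4 Y26.7
G1 X11.7 Y29.6
G1 X1.5 Y21.5
G1 X1.5 Y8.5
G1 X11.7 Y0.4
G1 X24.4 Y3.3
G1 X30.0 Y15.0
; layer 4
G0 Z15.0
G0 X30.0 Y15.0
G1 X24.4 Y26.7
G1 X11.7 Y29.6
G1 X1.5 Y21.5
G1 X1.5 Y8.5
G1 X11.7 Y0.4
G1 X24.4 Y3.3
G1 X30.0 Y15.0
M2 ; end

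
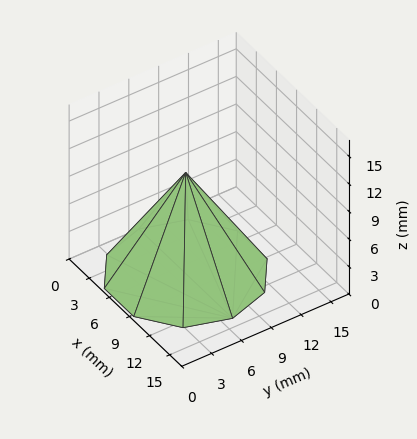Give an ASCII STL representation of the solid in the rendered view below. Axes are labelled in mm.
Reading the render: the shape is a regular 10-sided pyramid, base circumscribed radius ≈ 7 mm, apex at z ≈ 11 mm (dimensions read to the nearest mm from the axis ticks). For the STL, each face is triangulated and given an outward normal.

solid part
  facet normal 0.0000 0.0000 -1.0000
    outer loop
      vertex 9.2 13.7 0.0
      vertex 12.7 11.1 0.0
      vertex 14.0 7.0 0.0
    endloop
  endfacet
  facet normal 0.0000 0.0000 -1.0000
    outer loop
      vertex 4.8 13.7 0.0
      vertex 9.2 13.7 0.0
      vertex 14.0 7.0 0.0
    endloop
  endfacet
  facet normal 0.0000 0.0000 -1.0000
    outer loop
      vertex 1.3 11.1 0.0
      vertex 4.8 13.7 0.0
      vertex 14.0 7.0 0.0
    endloop
  endfacet
  facet normal 0.0000 0.0000 -1.0000
    outer loop
      vertex 0.0 7.0 0.0
      vertex 1.3 11.1 0.0
      vertex 14.0 7.0 0.0
    endloop
  endfacet
  facet normal 0.0000 0.0000 -1.0000
    outer loop
      vertex 1.3 2.9 0.0
      vertex 0.0 7.0 0.0
      vertex 14.0 7.0 0.0
    endloop
  endfacet
  facet normal 0.0000 0.0000 -1.0000
    outer loop
      vertex 4.8 0.3 0.0
      vertex 1.3 2.9 0.0
      vertex 14.0 7.0 0.0
    endloop
  endfacet
  facet normal 0.0000 0.0000 -1.0000
    outer loop
      vertex 9.2 0.3 0.0
      vertex 4.8 0.3 0.0
      vertex 14.0 7.0 0.0
    endloop
  endfacet
  facet normal 0.0000 0.0000 -1.0000
    outer loop
      vertex 12.7 2.9 0.0
      vertex 9.2 0.3 0.0
      vertex 14.0 7.0 0.0
    endloop
  endfacet
  facet normal 0.8150 0.2584 0.5186
    outer loop
      vertex 14.0 7.0 0.0
      vertex 12.7 11.1 0.0
      vertex 7.0 7.0 11.0
    endloop
  endfacet
  facet normal 0.5095 0.6859 0.5196
    outer loop
      vertex 12.7 11.1 0.0
      vertex 9.2 13.7 0.0
      vertex 7.0 7.0 11.0
    endloop
  endfacet
  facet normal 0.0000 0.8540 0.5202
    outer loop
      vertex 9.2 13.7 0.0
      vertex 4.8 13.7 0.0
      vertex 7.0 7.0 11.0
    endloop
  endfacet
  facet normal -0.5095 0.6859 0.5196
    outer loop
      vertex 4.8 13.7 0.0
      vertex 1.3 11.1 0.0
      vertex 7.0 7.0 11.0
    endloop
  endfacet
  facet normal -0.8150 0.2584 0.5186
    outer loop
      vertex 1.3 11.1 0.0
      vertex 0.0 7.0 0.0
      vertex 7.0 7.0 11.0
    endloop
  endfacet
  facet normal -0.8150 -0.2584 0.5186
    outer loop
      vertex 0.0 7.0 0.0
      vertex 1.3 2.9 0.0
      vertex 7.0 7.0 11.0
    endloop
  endfacet
  facet normal -0.5095 -0.6859 0.5196
    outer loop
      vertex 1.3 2.9 0.0
      vertex 4.8 0.3 0.0
      vertex 7.0 7.0 11.0
    endloop
  endfacet
  facet normal 0.0000 -0.8540 0.5202
    outer loop
      vertex 4.8 0.3 0.0
      vertex 9.2 0.3 0.0
      vertex 7.0 7.0 11.0
    endloop
  endfacet
  facet normal 0.5095 -0.6859 0.5196
    outer loop
      vertex 9.2 0.3 0.0
      vertex 12.7 2.9 0.0
      vertex 7.0 7.0 11.0
    endloop
  endfacet
  facet normal 0.8150 -0.2584 0.5186
    outer loop
      vertex 12.7 2.9 0.0
      vertex 14.0 7.0 0.0
      vertex 7.0 7.0 11.0
    endloop
  endfacet
endsolid part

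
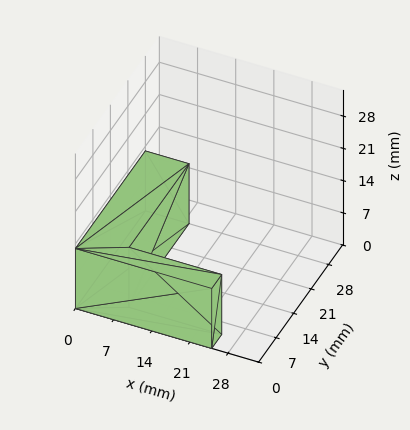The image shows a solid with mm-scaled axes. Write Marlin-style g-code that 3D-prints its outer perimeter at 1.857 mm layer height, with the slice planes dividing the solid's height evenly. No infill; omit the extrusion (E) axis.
Reading the render: the shape is an L-shaped prism: outer 25 × 28 mm, arm thicknesses ≈ 4 mm (horizontal) and 8 mm (vertical), extruded 13 mm in z (dimensions read to the nearest mm from the axis ticks). For the g-code, the solid's height is divided into equal slices at the stated Δz and each level perimeter traced with G1 moves after a G0 lift.

; perimeter-only toolpath
G21 ; units = mm
G90 ; absolute positioning
G28 ; home
; layer 1
G0 Z1.857
G0 X0.000 Y0.000
G1 X25.000 Y0.000
G1 X25.000 Y4.000
G1 X8.000 Y4.000
G1 X8.000 Y28.000
G1 X0.000 Y28.000
G1 X0.000 Y0.000
; layer 2
G0 Z3.714
G0 X0.000 Y0.000
G1 X25.000 Y0.000
G1 X25.000 Y4.000
G1 X8.000 Y4.000
G1 X8.000 Y28.000
G1 X0.000 Y28.000
G1 X0.000 Y0.000
; layer 3
G0 Z5.571
G0 X0.000 Y0.000
G1 X25.000 Y0.000
G1 X25.000 Y4.000
G1 X8.000 Y4.000
G1 X8.000 Y28.000
G1 X0.000 Y28.000
G1 X0.000 Y0.000
; layer 4
G0 Z7.429
G0 X0.000 Y0.000
G1 X25.000 Y0.000
G1 X25.000 Y4.000
G1 X8.000 Y4.000
G1 X8.000 Y28.000
G1 X0.000 Y28.000
G1 X0.000 Y0.000
; layer 5
G0 Z9.286
G0 X0.000 Y0.000
G1 X25.000 Y0.000
G1 X25.000 Y4.000
G1 X8.000 Y4.000
G1 X8.000 Y28.000
G1 X0.000 Y28.000
G1 X0.000 Y0.000
; layer 6
G0 Z11.143
G0 X0.000 Y0.000
G1 X25.000 Y0.000
G1 X25.000 Y4.000
G1 X8.000 Y4.000
G1 X8.000 Y28.000
G1 X0.000 Y28.000
G1 X0.000 Y0.000
; layer 7
G0 Z13.000
G0 X0.000 Y0.000
G1 X25.000 Y0.000
G1 X25.000 Y4.000
G1 X8.000 Y4.000
G1 X8.000 Y28.000
G1 X0.000 Y28.000
G1 X0.000 Y0.000
M2 ; end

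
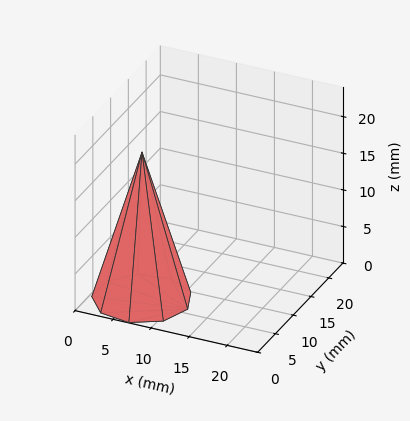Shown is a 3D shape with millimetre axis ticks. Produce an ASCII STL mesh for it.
Reading the render: the shape is a regular 9-sided pyramid, base circumscribed radius ≈ 6 mm, apex at z ≈ 20 mm (dimensions read to the nearest mm from the axis ticks). For the STL, each face is triangulated and given an outward normal.

solid part
  facet normal 0.0000 0.0000 -1.0000
    outer loop
      vertex 7.04 11.91 0.00
      vertex 10.60 9.86 0.00
      vertex 12.00 6.00 0.00
    endloop
  endfacet
  facet normal 0.0000 0.0000 -1.0000
    outer loop
      vertex 3.00 11.20 0.00
      vertex 7.04 11.91 0.00
      vertex 12.00 6.00 0.00
    endloop
  endfacet
  facet normal 0.0000 0.0000 -1.0000
    outer loop
      vertex 0.36 8.05 0.00
      vertex 3.00 11.20 0.00
      vertex 12.00 6.00 0.00
    endloop
  endfacet
  facet normal 0.0000 0.0000 -1.0000
    outer loop
      vertex 0.36 3.95 0.00
      vertex 0.36 8.05 0.00
      vertex 12.00 6.00 0.00
    endloop
  endfacet
  facet normal 0.0000 0.0000 -1.0000
    outer loop
      vertex 3.00 0.80 0.00
      vertex 0.36 3.95 0.00
      vertex 12.00 6.00 0.00
    endloop
  endfacet
  facet normal 0.0000 0.0000 -1.0000
    outer loop
      vertex 7.04 0.09 0.00
      vertex 3.00 0.80 0.00
      vertex 12.00 6.00 0.00
    endloop
  endfacet
  facet normal 0.0000 0.0000 -1.0000
    outer loop
      vertex 10.60 2.14 0.00
      vertex 7.04 0.09 0.00
      vertex 12.00 6.00 0.00
    endloop
  endfacet
  facet normal 0.9048 0.3282 0.2714
    outer loop
      vertex 12.00 6.00 0.00
      vertex 10.60 9.86 0.00
      vertex 6.00 6.00 20.00
    endloop
  endfacet
  facet normal 0.4803 0.8341 0.2714
    outer loop
      vertex 10.60 9.86 0.00
      vertex 7.04 11.91 0.00
      vertex 6.00 6.00 20.00
    endloop
  endfacet
  facet normal -0.1666 0.9479 0.2714
    outer loop
      vertex 7.04 11.91 0.00
      vertex 3.00 11.20 0.00
      vertex 6.00 6.00 20.00
    endloop
  endfacet
  facet normal -0.7377 0.6182 0.2714
    outer loop
      vertex 3.00 11.20 0.00
      vertex 0.36 8.05 0.00
      vertex 6.00 6.00 20.00
    endloop
  endfacet
  facet normal -0.9625 0.0000 0.2714
    outer loop
      vertex 0.36 8.05 0.00
      vertex 0.36 3.95 0.00
      vertex 6.00 6.00 20.00
    endloop
  endfacet
  facet normal -0.7377 -0.6182 0.2714
    outer loop
      vertex 0.36 3.95 0.00
      vertex 3.00 0.80 0.00
      vertex 6.00 6.00 20.00
    endloop
  endfacet
  facet normal -0.1666 -0.9479 0.2714
    outer loop
      vertex 3.00 0.80 0.00
      vertex 7.04 0.09 0.00
      vertex 6.00 6.00 20.00
    endloop
  endfacet
  facet normal 0.4803 -0.8341 0.2714
    outer loop
      vertex 7.04 0.09 0.00
      vertex 10.60 2.14 0.00
      vertex 6.00 6.00 20.00
    endloop
  endfacet
  facet normal 0.9048 -0.3282 0.2714
    outer loop
      vertex 10.60 2.14 0.00
      vertex 12.00 6.00 0.00
      vertex 6.00 6.00 20.00
    endloop
  endfacet
endsolid part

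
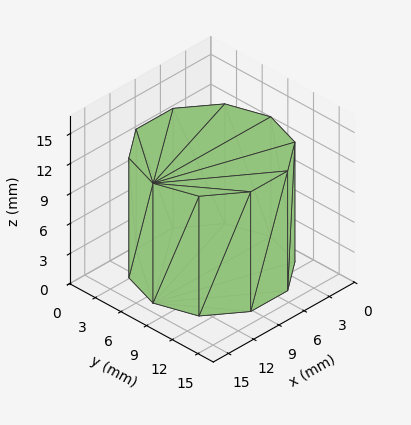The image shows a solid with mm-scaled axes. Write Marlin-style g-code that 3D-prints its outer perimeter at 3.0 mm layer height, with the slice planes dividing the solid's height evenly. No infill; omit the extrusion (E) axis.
Reading the render: the shape is a regular 10-sided prism (a cylinder approximated with 10 flat sides), circumscribed radius ≈ 7 mm, height ≈ 12 mm (dimensions read to the nearest mm from the axis ticks). For the g-code, the solid's height is divided into equal slices at the stated Δz and each level perimeter traced with G1 moves after a G0 lift.

; perimeter-only toolpath
G21 ; units = mm
G90 ; absolute positioning
G28 ; home
; layer 1
G0 Z3.0
G0 X14.0 Y7.0
G1 X12.7 Y11.1
G1 X9.2 Y13.7
G1 X4.8 Y13.7
G1 X1.3 Y11.1
G1 X0.0 Y7.0
G1 X1.3 Y2.9
G1 X4.8 Y0.3
G1 X9.2 Y0.3
G1 X12.7 Y2.9
G1 X14.0 Y7.0
; layer 2
G0 Z6.0
G0 X14.0 Y7.0
G1 X12.7 Y11.1
G1 X9.2 Y13.7
G1 X4.8 Y13.7
G1 X1.3 Y11.1
G1 X0.0 Y7.0
G1 X1.3 Y2.9
G1 X4.8 Y0.3
G1 X9.2 Y0.3
G1 X12.7 Y2.9
G1 X14.0 Y7.0
; layer 3
G0 Z9.0
G0 X14.0 Y7.0
G1 X12.7 Y11.1
G1 X9.2 Y13.7
G1 X4.8 Y13.7
G1 X1.3 Y11.1
G1 X0.0 Y7.0
G1 X1.3 Y2.9
G1 X4.8 Y0.3
G1 X9.2 Y0.3
G1 X12.7 Y2.9
G1 X14.0 Y7.0
; layer 4
G0 Z12.0
G0 X14.0 Y7.0
G1 X12.7 Y11.1
G1 X9.2 Y13.7
G1 X4.8 Y13.7
G1 X1.3 Y11.1
G1 X0.0 Y7.0
G1 X1.3 Y2.9
G1 X4.8 Y0.3
G1 X9.2 Y0.3
G1 X12.7 Y2.9
G1 X14.0 Y7.0
M2 ; end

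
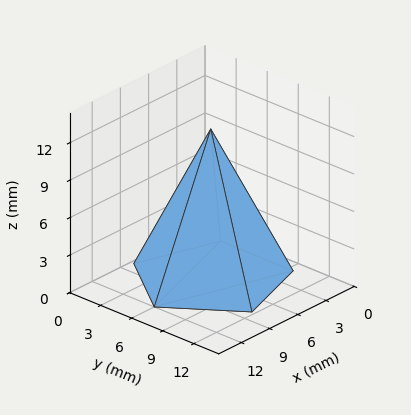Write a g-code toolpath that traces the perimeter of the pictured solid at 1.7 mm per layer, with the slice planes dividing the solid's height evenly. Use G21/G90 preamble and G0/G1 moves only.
Reading the render: the shape is a regular 5-sided pyramid, base circumscribed radius ≈ 6 mm, apex at z ≈ 12 mm (dimensions read to the nearest mm from the axis ticks). For the g-code, the solid's height is divided into equal slices at the stated Δz and each level perimeter traced with G1 moves after a G0 lift.

; perimeter-only toolpath
G21 ; units = mm
G90 ; absolute positioning
G28 ; home
; layer 1
G0 Z1.7
G0 X11.1 Y6.0
G1 X7.6 Y10.9
G1 X1.8 Y9.0
G1 X1.8 Y3.0
G1 X7.6 Y1.1
G1 X11.1 Y6.0
; layer 2
G0 Z3.4
G0 X10.3 Y6.0
G1 X7.4 Y10.1
G1 X2.5 Y8.5
G1 X2.5 Y3.5
G1 X7.4 Y1.9
G1 X10.3 Y6.0
; layer 3
G0 Z5.1
G0 X9.4 Y6.0
G1 X7.1 Y9.3
G1 X3.2 Y8.0
G1 X3.2 Y4.0
G1 X7.1 Y2.7
G1 X9.4 Y6.0
; layer 4
G0 Z6.9
G0 X8.6 Y6.0
G1 X6.8 Y8.4
G1 X3.9 Y7.5
G1 X3.9 Y4.5
G1 X6.8 Y3.6
G1 X8.6 Y6.0
; layer 5
G0 Z8.6
G0 X7.7 Y6.0
G1 X6.5 Y7.6
G1 X4.6 Y7.0
G1 X4.6 Y5.0
G1 X6.5 Y4.4
G1 X7.7 Y6.0
; layer 6
G0 Z10.3
G0 X6.9 Y6.0
G1 X6.3 Y6.8
G1 X5.3 Y6.5
G1 X5.3 Y5.5
G1 X6.3 Y5.2
G1 X6.9 Y6.0
M2 ; end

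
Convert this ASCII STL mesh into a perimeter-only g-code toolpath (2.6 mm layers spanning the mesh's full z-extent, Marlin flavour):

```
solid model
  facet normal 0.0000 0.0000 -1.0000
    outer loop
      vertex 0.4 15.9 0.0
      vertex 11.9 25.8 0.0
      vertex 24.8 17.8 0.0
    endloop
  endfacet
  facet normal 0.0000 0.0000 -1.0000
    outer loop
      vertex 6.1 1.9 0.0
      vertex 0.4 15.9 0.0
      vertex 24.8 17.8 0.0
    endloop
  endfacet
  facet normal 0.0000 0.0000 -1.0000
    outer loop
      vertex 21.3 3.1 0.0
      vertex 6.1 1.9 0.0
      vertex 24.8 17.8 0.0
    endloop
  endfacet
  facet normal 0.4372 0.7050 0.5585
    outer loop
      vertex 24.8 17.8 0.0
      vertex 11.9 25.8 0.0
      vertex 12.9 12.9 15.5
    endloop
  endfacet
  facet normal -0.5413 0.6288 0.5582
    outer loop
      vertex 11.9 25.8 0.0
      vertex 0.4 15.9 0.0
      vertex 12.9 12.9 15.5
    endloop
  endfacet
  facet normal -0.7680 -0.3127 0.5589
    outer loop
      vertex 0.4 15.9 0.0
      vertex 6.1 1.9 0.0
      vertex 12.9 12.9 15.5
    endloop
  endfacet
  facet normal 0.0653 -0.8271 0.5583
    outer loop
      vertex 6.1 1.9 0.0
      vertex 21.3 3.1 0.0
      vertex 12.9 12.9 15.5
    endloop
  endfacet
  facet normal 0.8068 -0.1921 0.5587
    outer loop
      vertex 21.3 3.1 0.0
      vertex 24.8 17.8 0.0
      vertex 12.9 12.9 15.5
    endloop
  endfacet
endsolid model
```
; perimeter-only toolpath
G21 ; units = mm
G90 ; absolute positioning
G28 ; home
; layer 1
G0 Z2.6
G0 X22.8 Y17.0
G1 X12.1 Y23.7
G1 X2.5 Y15.4
G1 X7.2 Y3.7
G1 X19.9 Y4.7
G1 X22.8 Y17.0
; layer 2
G0 Z5.2
G0 X20.8 Y16.2
G1 X12.2 Y21.5
G1 X4.6 Y14.9
G1 X8.4 Y5.6
G1 X18.5 Y6.4
G1 X20.8 Y16.2
; layer 3
G0 Z7.8
G0 X18.9 Y15.4
G1 X12.4 Y19.4
G1 X6.7 Y14.4
G1 X9.5 Y7.4
G1 X17.1 Y8.0
G1 X18.9 Y15.4
; layer 4
G0 Z10.3
G0 X16.9 Y14.5
G1 X12.6 Y17.2
G1 X8.7 Y13.9
G1 X10.6 Y9.2
G1 X15.7 Y9.6
G1 X16.9 Y14.5
; layer 5
G0 Z12.9
G0 X14.9 Y13.7
G1 X12.7 Y15.0
G1 X10.8 Y13.4
G1 X11.8 Y11.1
G1 X14.3 Y11.3
G1 X14.9 Y13.7
M2 ; end

The solid is a regular 5-sided pyramid, base circumscribed radius ≈ 12.9 mm, apex at z ≈ 15.5 mm. Slicing at Δz = 2.6 mm — 6 equal slices spanning the solid's height, so layer i sits at z = i·h/6 — gives 5 non-empty perimeters. Each is a 5-segment closed polygon; G0 lifts to the layer z and rapids to the start vertex, then G1 traces the edges. The cross-section shrinks linearly with z (the slice at the apex is degenerate and omitted).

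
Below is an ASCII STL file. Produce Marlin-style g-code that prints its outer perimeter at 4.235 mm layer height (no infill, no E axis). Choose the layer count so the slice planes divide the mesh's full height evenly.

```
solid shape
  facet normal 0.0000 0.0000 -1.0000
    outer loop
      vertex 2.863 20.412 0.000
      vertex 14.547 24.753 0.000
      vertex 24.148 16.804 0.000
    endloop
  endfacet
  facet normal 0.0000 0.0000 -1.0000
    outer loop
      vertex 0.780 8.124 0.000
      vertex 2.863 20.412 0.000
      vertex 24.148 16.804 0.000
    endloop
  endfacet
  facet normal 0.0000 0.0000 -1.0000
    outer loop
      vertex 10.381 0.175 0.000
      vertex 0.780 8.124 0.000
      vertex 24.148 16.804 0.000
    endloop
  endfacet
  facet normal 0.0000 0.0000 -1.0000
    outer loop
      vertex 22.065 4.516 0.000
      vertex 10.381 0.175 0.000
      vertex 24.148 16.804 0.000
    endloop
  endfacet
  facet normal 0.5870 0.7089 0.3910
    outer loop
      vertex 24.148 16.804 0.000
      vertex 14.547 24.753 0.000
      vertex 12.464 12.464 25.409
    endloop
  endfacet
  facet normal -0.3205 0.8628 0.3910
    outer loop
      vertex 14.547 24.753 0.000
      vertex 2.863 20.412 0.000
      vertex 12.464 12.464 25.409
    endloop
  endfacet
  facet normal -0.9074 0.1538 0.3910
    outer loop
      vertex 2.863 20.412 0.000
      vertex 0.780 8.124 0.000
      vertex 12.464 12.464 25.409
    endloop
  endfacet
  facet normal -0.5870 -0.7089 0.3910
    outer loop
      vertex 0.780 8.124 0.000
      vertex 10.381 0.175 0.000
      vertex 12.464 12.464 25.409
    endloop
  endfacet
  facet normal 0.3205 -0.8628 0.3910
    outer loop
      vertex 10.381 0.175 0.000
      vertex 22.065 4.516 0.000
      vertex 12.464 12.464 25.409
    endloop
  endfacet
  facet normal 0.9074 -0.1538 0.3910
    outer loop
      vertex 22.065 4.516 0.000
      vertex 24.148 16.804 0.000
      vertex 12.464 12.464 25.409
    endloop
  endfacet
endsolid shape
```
; perimeter-only toolpath
G21 ; units = mm
G90 ; absolute positioning
G28 ; home
; layer 1
G0 Z4.235
G0 X22.201 Y16.081
G1 X14.200 Y22.705
G1 X4.463 Y19.087
G1 X2.727 Y8.847
G1 X10.728 Y2.223
G1 X20.465 Y5.841
G1 X22.201 Y16.081
; layer 2
G0 Z8.470
G0 X20.253 Y15.357
G1 X13.853 Y20.657
G1 X6.063 Y17.763
G1 X4.675 Y9.571
G1 X11.075 Y4.271
G1 X18.865 Y7.165
G1 X20.253 Y15.357
; layer 3
G0 Z12.704
G0 X18.306 Y14.634
G1 X13.506 Y18.608
G1 X7.663 Y16.438
G1 X6.622 Y10.294
G1 X11.422 Y6.320
G1 X17.265 Y8.490
G1 X18.306 Y14.634
; layer 4
G0 Z16.939
G0 X16.359 Y13.911
G1 X13.158 Y16.560
G1 X9.264 Y15.113
G1 X8.569 Y11.017
G1 X11.770 Y8.368
G1 X15.664 Y9.815
G1 X16.359 Y13.911
; layer 5
G0 Z21.174
G0 X14.411 Y13.187
G1 X12.811 Y14.512
G1 X10.864 Y13.789
G1 X10.517 Y11.741
G1 X12.117 Y10.416
G1 X14.064 Y11.139
G1 X14.411 Y13.187
M2 ; end

The solid is a regular 6-sided pyramid, base circumscribed radius ≈ 12.5 mm, apex at z ≈ 25.4 mm. Slicing at Δz = 4.235 mm — 6 equal slices spanning the solid's height, so layer i sits at z = i·h/6 — gives 5 non-empty perimeters. Each is a 6-segment closed polygon; G0 lifts to the layer z and rapids to the start vertex, then G1 traces the edges. The cross-section shrinks linearly with z (the slice at the apex is degenerate and omitted).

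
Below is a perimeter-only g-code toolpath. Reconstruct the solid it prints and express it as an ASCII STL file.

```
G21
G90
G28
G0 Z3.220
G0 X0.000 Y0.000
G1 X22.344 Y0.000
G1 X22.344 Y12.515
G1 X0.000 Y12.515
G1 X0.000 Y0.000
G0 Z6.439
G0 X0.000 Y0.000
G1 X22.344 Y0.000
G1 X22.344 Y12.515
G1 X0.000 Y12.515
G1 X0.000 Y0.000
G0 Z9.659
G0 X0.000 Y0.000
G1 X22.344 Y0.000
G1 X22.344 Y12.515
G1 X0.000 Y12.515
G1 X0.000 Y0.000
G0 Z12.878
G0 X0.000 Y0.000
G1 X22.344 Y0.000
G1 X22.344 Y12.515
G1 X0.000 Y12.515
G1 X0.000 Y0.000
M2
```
solid part
  facet normal 0.0000 0.0000 -1.0000
    outer loop
      vertex 22.344 12.515 0.000
      vertex 22.344 0.000 0.000
      vertex 0.000 0.000 0.000
    endloop
  endfacet
  facet normal 0.0000 0.0000 -1.0000
    outer loop
      vertex 0.000 12.515 0.000
      vertex 22.344 12.515 0.000
      vertex 0.000 0.000 0.000
    endloop
  endfacet
  facet normal 0.0000 0.0000 1.0000
    outer loop
      vertex 0.000 0.000 12.878
      vertex 22.344 0.000 12.878
      vertex 22.344 12.515 12.878
    endloop
  endfacet
  facet normal 0.0000 0.0000 1.0000
    outer loop
      vertex 0.000 0.000 12.878
      vertex 22.344 12.515 12.878
      vertex 0.000 12.515 12.878
    endloop
  endfacet
  facet normal 0.0000 -1.0000 0.0000
    outer loop
      vertex 0.000 0.000 0.000
      vertex 22.344 0.000 0.000
      vertex 22.344 0.000 12.878
    endloop
  endfacet
  facet normal 0.0000 -1.0000 0.0000
    outer loop
      vertex 0.000 0.000 0.000
      vertex 22.344 0.000 12.878
      vertex 0.000 0.000 12.878
    endloop
  endfacet
  facet normal 0.0000 1.0000 0.0000
    outer loop
      vertex 22.344 12.515 12.878
      vertex 22.344 12.515 0.000
      vertex 0.000 12.515 0.000
    endloop
  endfacet
  facet normal 0.0000 1.0000 0.0000
    outer loop
      vertex 0.000 12.515 12.878
      vertex 22.344 12.515 12.878
      vertex 0.000 12.515 0.000
    endloop
  endfacet
  facet normal -1.0000 0.0000 0.0000
    outer loop
      vertex 0.000 12.515 12.878
      vertex 0.000 12.515 0.000
      vertex 0.000 0.000 0.000
    endloop
  endfacet
  facet normal -1.0000 0.0000 0.0000
    outer loop
      vertex 0.000 0.000 12.878
      vertex 0.000 12.515 12.878
      vertex 0.000 0.000 0.000
    endloop
  endfacet
  facet normal 1.0000 0.0000 0.0000
    outer loop
      vertex 22.344 0.000 0.000
      vertex 22.344 12.515 0.000
      vertex 22.344 12.515 12.878
    endloop
  endfacet
  facet normal 1.0000 0.0000 0.0000
    outer loop
      vertex 22.344 0.000 0.000
      vertex 22.344 12.515 12.878
      vertex 22.344 0.000 12.878
    endloop
  endfacet
endsolid part

The G0 Z moves step by Δz≈3.220 mm. Every layer's G1 loop is the same polygon, so the solid is a straight extrusion of it from z=0 to z≈12.9. Closing with flat bottom and top caps and triangulating gives 12 facets — a rectangular box, roughly 22.3 × 12.5 mm footprint and 12.9 mm tall.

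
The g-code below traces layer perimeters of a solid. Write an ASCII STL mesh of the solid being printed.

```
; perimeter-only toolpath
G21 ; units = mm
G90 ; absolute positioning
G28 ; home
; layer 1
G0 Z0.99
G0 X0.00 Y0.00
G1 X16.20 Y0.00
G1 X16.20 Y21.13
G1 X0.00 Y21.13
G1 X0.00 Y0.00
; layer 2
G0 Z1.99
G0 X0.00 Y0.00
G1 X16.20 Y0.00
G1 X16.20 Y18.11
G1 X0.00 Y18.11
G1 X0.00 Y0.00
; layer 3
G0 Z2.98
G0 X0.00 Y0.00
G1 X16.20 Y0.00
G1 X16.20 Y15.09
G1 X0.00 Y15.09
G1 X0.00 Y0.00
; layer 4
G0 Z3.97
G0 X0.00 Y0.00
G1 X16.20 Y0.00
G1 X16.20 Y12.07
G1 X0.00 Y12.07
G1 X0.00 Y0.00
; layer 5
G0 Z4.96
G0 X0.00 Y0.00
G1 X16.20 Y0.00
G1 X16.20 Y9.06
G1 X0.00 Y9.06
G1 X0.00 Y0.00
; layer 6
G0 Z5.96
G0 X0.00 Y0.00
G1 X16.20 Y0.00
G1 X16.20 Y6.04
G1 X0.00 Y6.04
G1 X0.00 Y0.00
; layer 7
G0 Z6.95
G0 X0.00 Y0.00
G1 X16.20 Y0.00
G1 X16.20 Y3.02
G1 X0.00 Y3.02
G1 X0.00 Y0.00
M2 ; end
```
solid part
  facet normal 0.0000 0.0000 -1.0000
    outer loop
      vertex 16.20 24.15 0.00
      vertex 16.20 0.00 0.00
      vertex 0.00 0.00 0.00
    endloop
  endfacet
  facet normal 0.0000 0.0000 -1.0000
    outer loop
      vertex 0.00 24.15 0.00
      vertex 16.20 24.15 0.00
      vertex 0.00 0.00 0.00
    endloop
  endfacet
  facet normal 0.0000 -1.0000 0.0000
    outer loop
      vertex 0.00 0.00 0.00
      vertex 16.20 0.00 0.00
      vertex 16.20 0.00 7.94
    endloop
  endfacet
  facet normal 0.0000 -1.0000 0.0000
    outer loop
      vertex 0.00 0.00 0.00
      vertex 16.20 0.00 7.94
      vertex 0.00 0.00 7.94
    endloop
  endfacet
  facet normal 0.0000 0.3123 0.9500
    outer loop
      vertex 0.00 0.00 7.94
      vertex 16.20 0.00 7.94
      vertex 16.20 24.15 0.00
    endloop
  endfacet
  facet normal 0.0000 0.3123 0.9500
    outer loop
      vertex 0.00 0.00 7.94
      vertex 16.20 24.15 0.00
      vertex 0.00 24.15 0.00
    endloop
  endfacet
  facet normal -1.0000 0.0000 0.0000
    outer loop
      vertex 0.00 0.00 7.94
      vertex 0.00 24.15 0.00
      vertex 0.00 0.00 0.00
    endloop
  endfacet
  facet normal 1.0000 0.0000 0.0000
    outer loop
      vertex 16.20 0.00 0.00
      vertex 16.20 24.15 0.00
      vertex 16.20 0.00 7.94
    endloop
  endfacet
endsolid part

The G0 Z moves step by Δz≈0.99 mm. The G1 loops shrink linearly with z, so the solid tapers from its base footprint up to z≈7.94. Closing with a flat bottom cap and the tapered top and triangulating gives 8 facets — a wedge (ramp): 16.2 × 24.1 mm base, rising to 7.94 mm along the y=0 edge and sloping linearly to z=0 at y=24.1.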